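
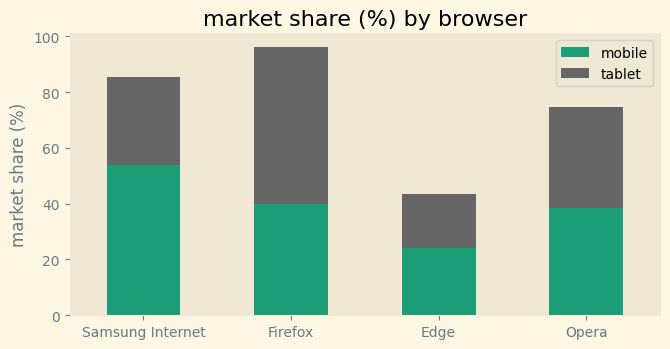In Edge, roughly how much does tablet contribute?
≈ 20

tablet top ≈ 40, bottom ≈ 20; segment ≈ 20.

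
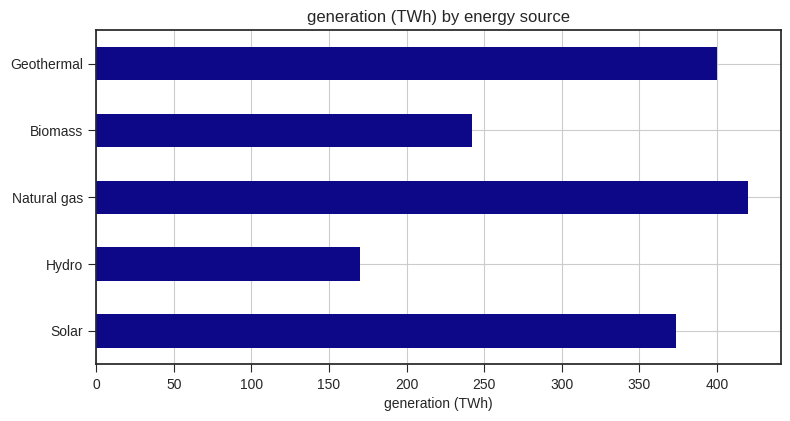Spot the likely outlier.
Hydro ≈ 150; the rest sit between ≈ 250 and ≈ 400.

Hydro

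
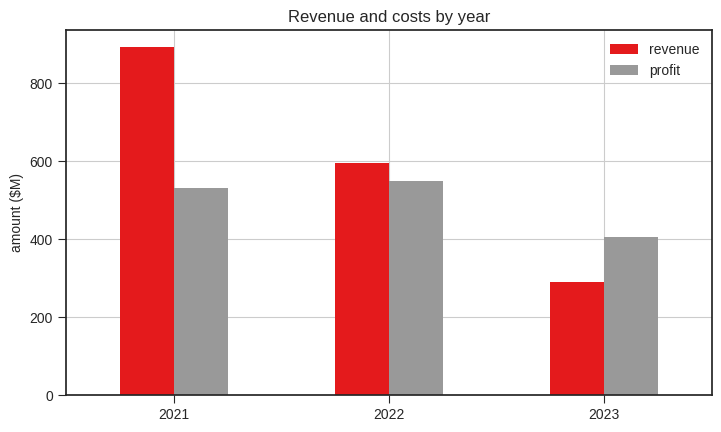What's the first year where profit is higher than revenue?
2023

2022: profit ≈ 500 vs revenue ≈ 600 (not yet); 2023: profit ≈ 400 vs revenue ≈ 300 (first crossover).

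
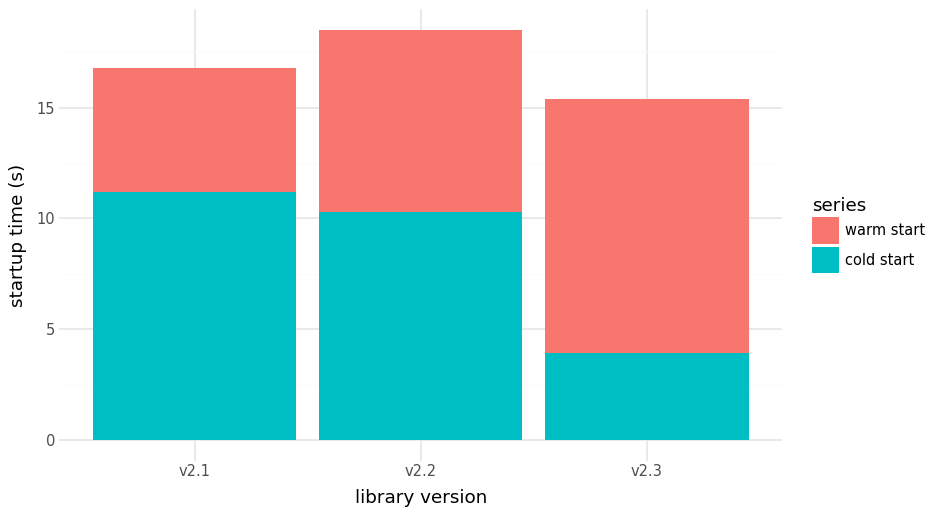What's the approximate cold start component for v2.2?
≈ 10

cold start top ≈ 10, bottom ≈ 0; segment ≈ 10.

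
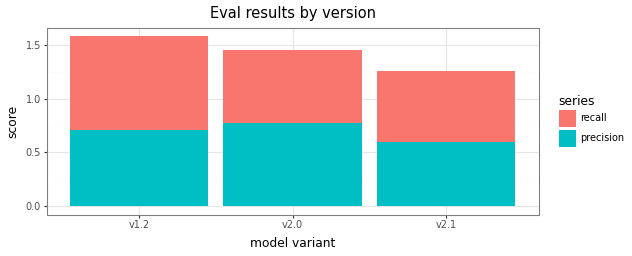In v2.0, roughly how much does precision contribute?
precision top ≈ 0.8, bottom ≈ 0.0; segment ≈ 0.8.

≈ 0.8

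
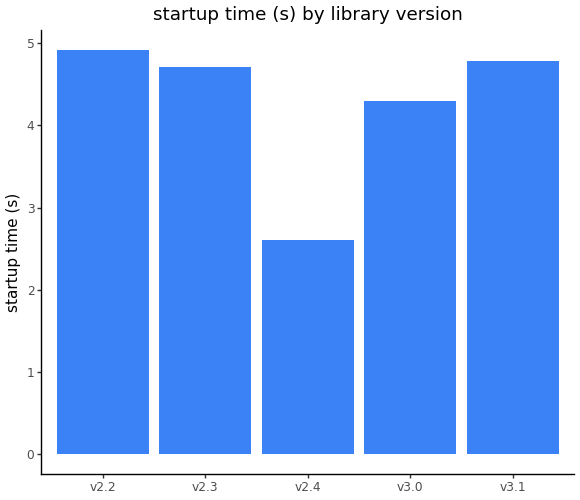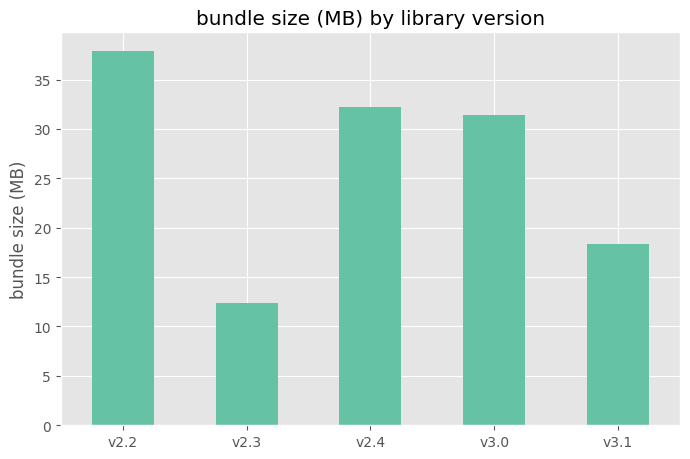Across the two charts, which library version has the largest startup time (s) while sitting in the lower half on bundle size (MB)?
Chart 2 median bundle size (MB) ≈ 30; below-median library versions: v2.3, v3.1. Among those, v3.1 has the highest startup time (s) (≈ 5).

v3.1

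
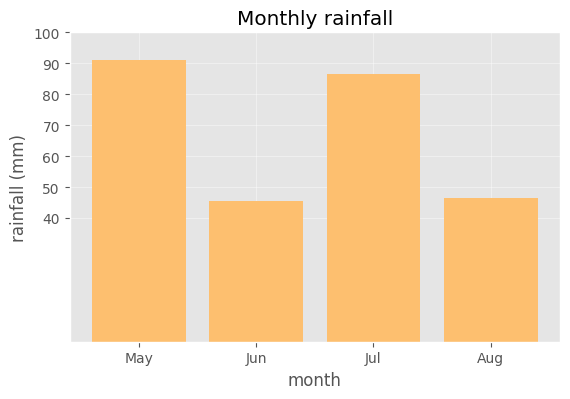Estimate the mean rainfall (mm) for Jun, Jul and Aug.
≈ 63

(50 + 90 + 50) / 3 ≈ 63.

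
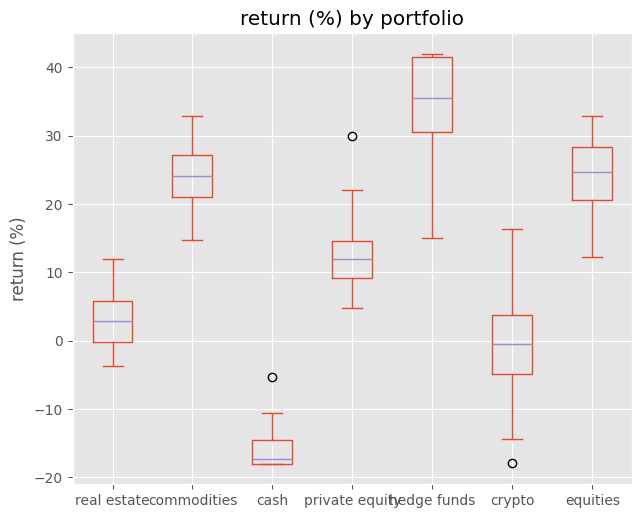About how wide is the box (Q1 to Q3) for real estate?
≈ 5

Q3 ≈ 5, Q1 ≈ 0; IQR ≈ 5.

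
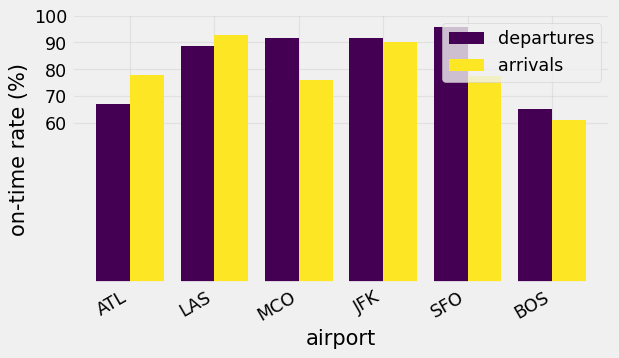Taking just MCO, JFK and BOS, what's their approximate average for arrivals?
≈ 77

(80 + 90 + 60) / 3 ≈ 77.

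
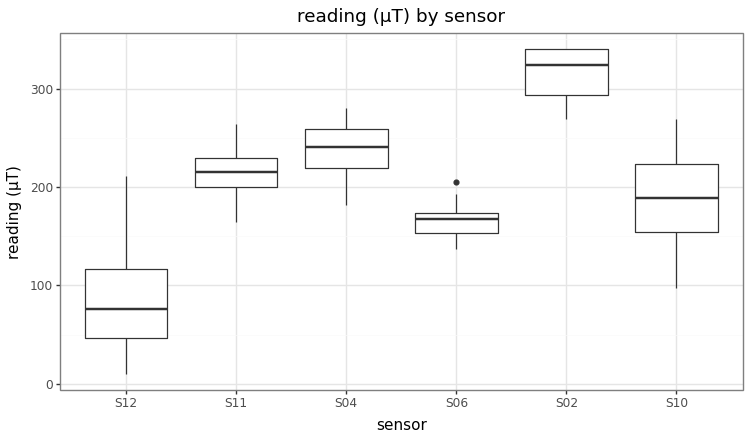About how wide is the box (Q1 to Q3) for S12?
≈ 75

Q3 ≈ 125, Q1 ≈ 50; IQR ≈ 75.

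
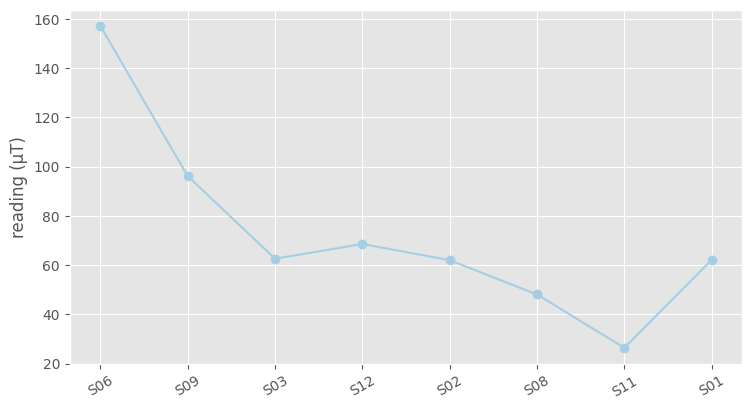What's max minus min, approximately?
≈ 140

Max S06 ≈ 160, min S11 ≈ 20; range ≈ 140.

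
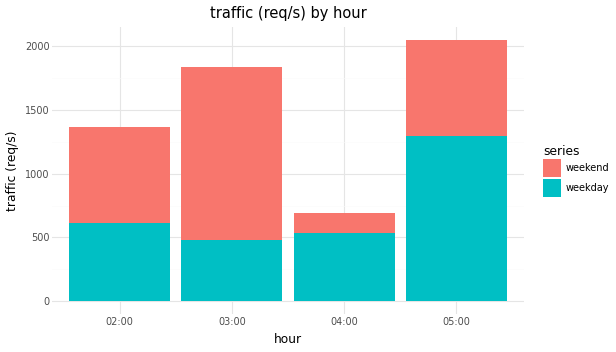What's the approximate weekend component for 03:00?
weekend top ≈ 1800, bottom ≈ 400; segment ≈ 1400.

≈ 1400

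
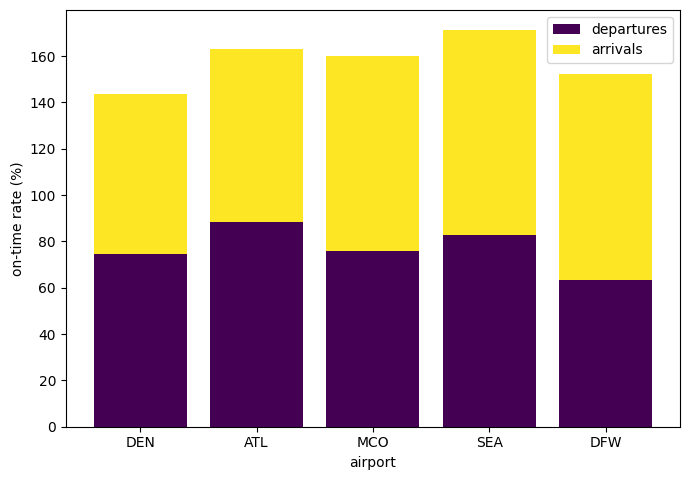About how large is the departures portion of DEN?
departures top ≈ 80, bottom ≈ 0; segment ≈ 80.

≈ 80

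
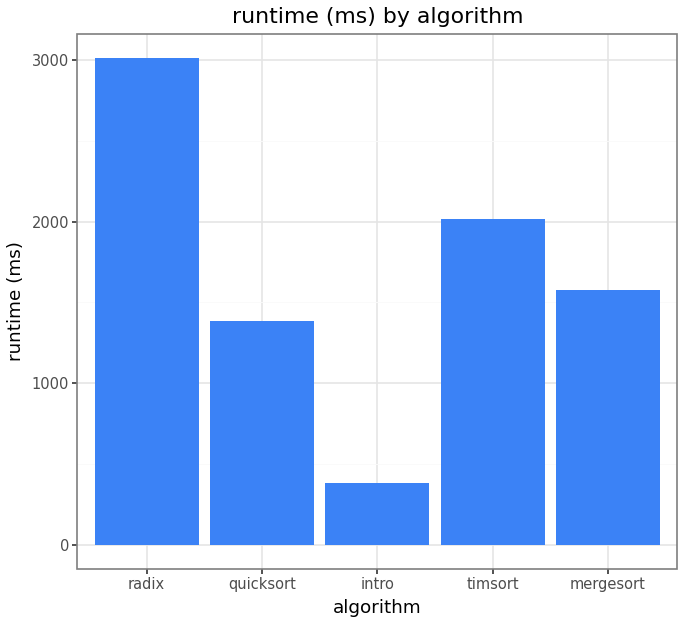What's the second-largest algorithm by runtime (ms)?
Top 3: radix ≈ 3000, timsort ≈ 2000, mergesort ≈ 1500.

timsort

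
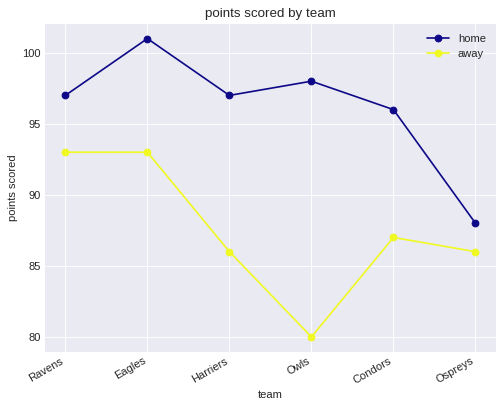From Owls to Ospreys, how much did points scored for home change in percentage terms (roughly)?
Owls ≈ 98, Ospreys ≈ 88; (88 − 98) / 98 ≈ -10.2%.

≈ -10.2%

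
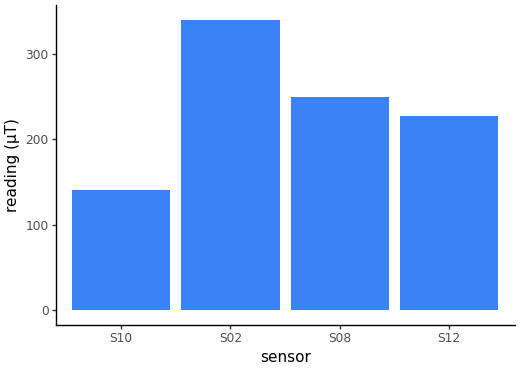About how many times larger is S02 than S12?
S02 ≈ 350, S12 ≈ 250; 350/250 ≈ 1.4.

≈ 1.4×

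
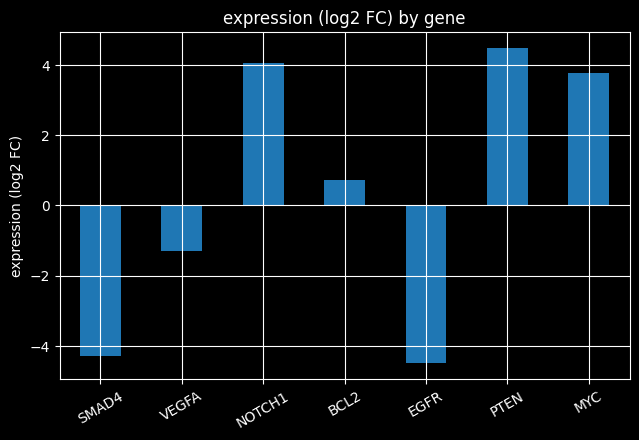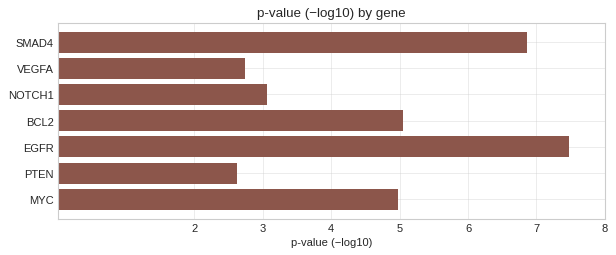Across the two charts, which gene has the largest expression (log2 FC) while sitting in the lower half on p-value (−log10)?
PTEN

Chart 2 median p-value (−log10) ≈ 5; below-median genes: VEGFA, NOTCH1, PTEN. Among those, PTEN has the highest expression (log2 FC) (≈ 4.5).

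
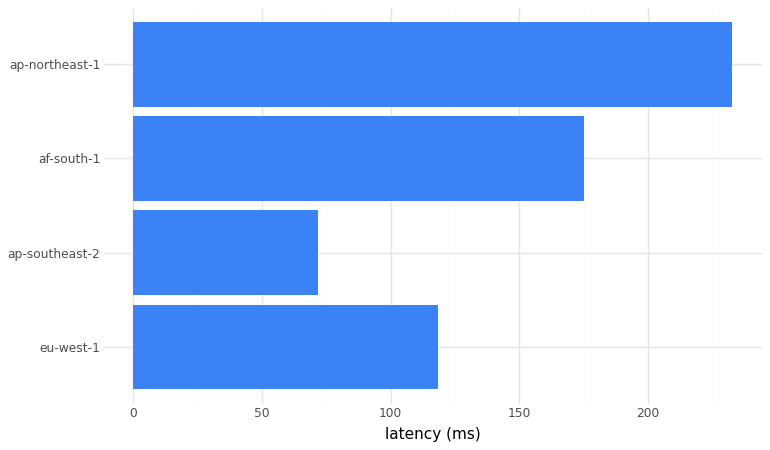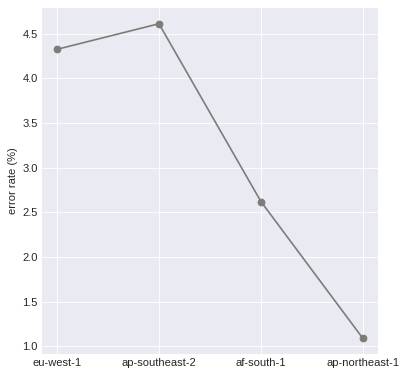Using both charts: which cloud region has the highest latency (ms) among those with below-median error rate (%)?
Chart 2 median error rate (%) ≈ 3.5; below-median cloud regions: af-south-1, ap-northeast-1. Among those, ap-northeast-1 has the highest latency (ms) (≈ 225).

ap-northeast-1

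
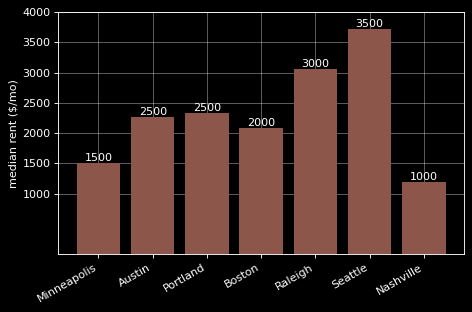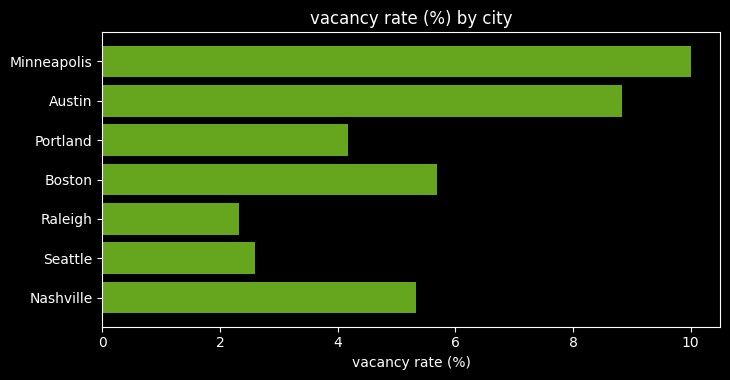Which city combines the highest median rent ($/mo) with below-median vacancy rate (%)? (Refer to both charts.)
Seattle

Chart 2 median vacancy rate (%) ≈ 5; below-median cities: Portland, Raleigh, Seattle. Among those, Seattle has the highest median rent ($/mo) (≈ 3500).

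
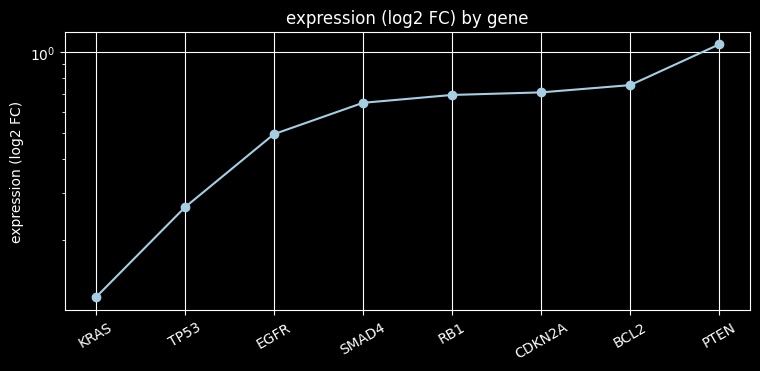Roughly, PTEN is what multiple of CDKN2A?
PTEN ≈ 1.1, CDKN2A ≈ 0.7; 1.1/0.7 ≈ 1.57.

≈ 1.57×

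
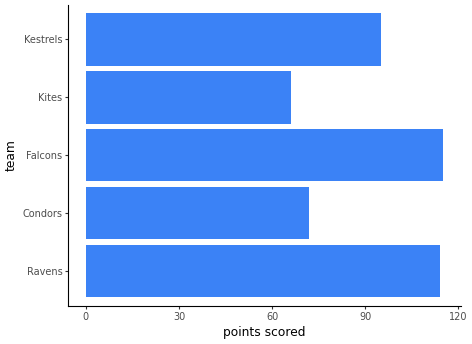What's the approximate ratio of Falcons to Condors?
≈ 1.71×

Falcons ≈ 120, Condors ≈ 70; 120/70 ≈ 1.71.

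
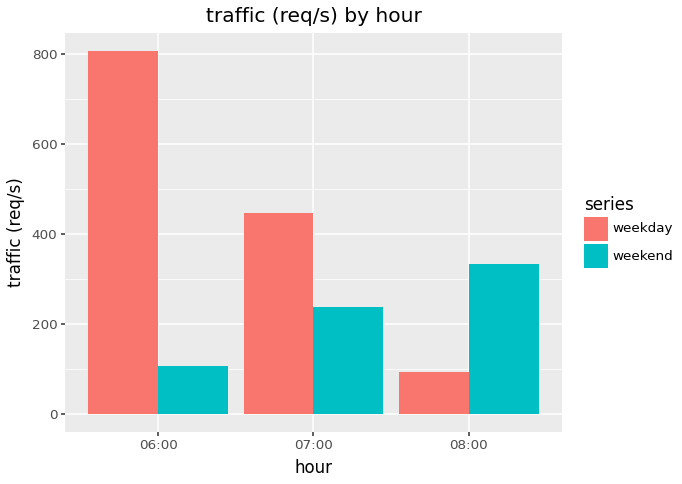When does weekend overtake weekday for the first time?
07:00: weekend ≈ 200 vs weekday ≈ 400 (not yet); 08:00: weekend ≈ 300 vs weekday ≈ 100 (first crossover).

08:00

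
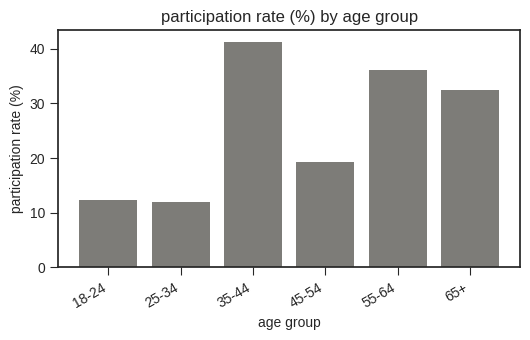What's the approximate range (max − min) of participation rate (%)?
Max 35-44 ≈ 40, min 25-34 ≈ 10; range ≈ 30.

≈ 30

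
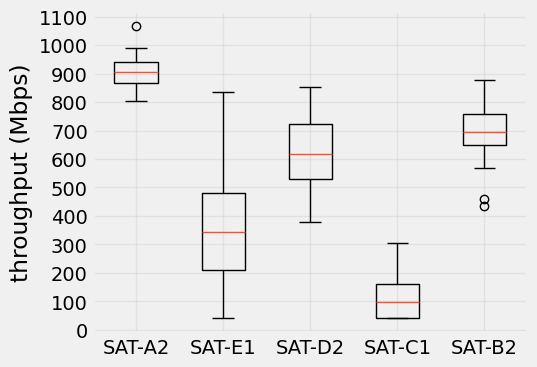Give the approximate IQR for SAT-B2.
≈ 100

Q3 ≈ 800, Q1 ≈ 700; IQR ≈ 100.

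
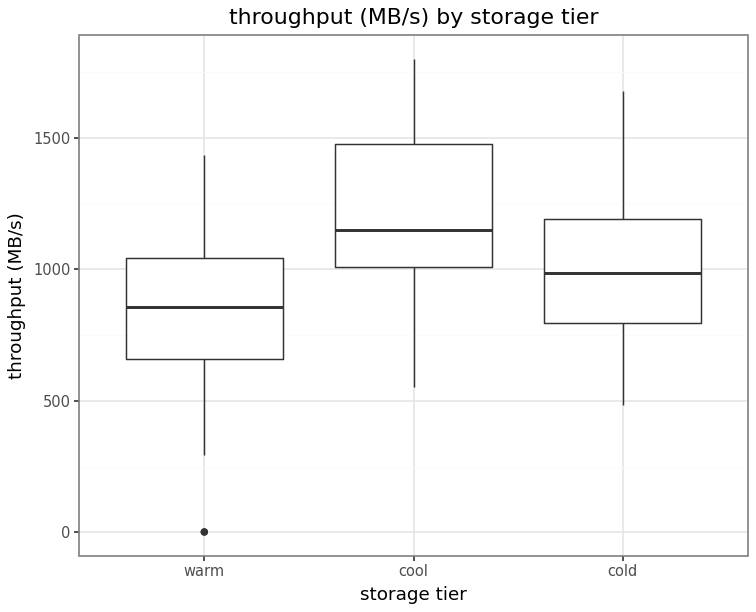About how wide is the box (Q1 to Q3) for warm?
Q3 ≈ 1050, Q1 ≈ 650; IQR ≈ 400.

≈ 400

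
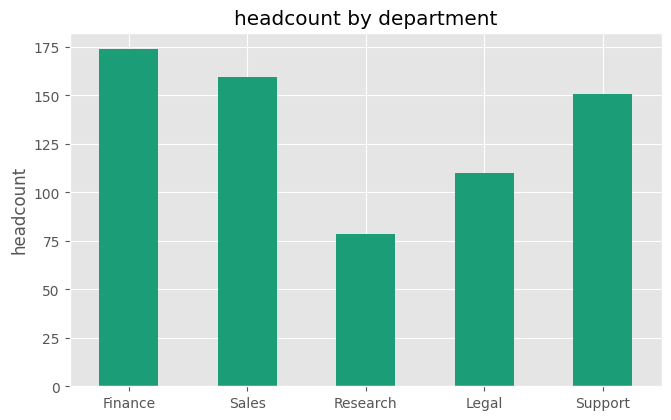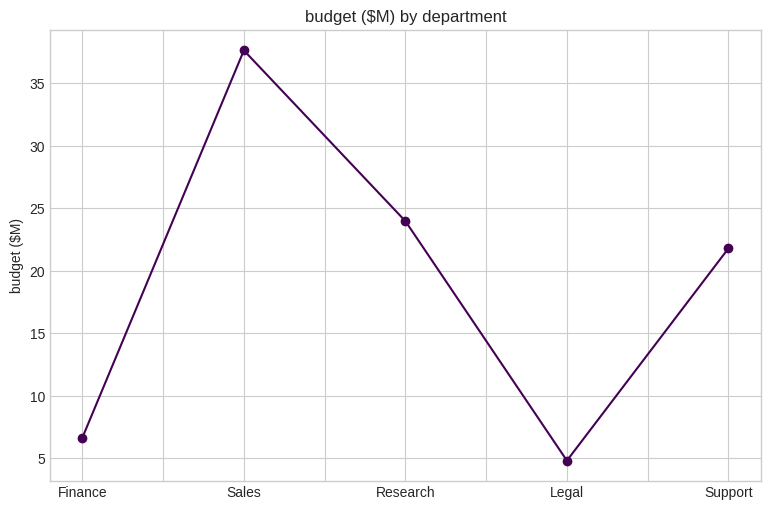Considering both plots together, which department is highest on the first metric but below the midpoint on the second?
Chart 2 median budget ($M) ≈ 20; below-median departments: Finance, Legal. Among those, Finance has the highest headcount (≈ 180).

Finance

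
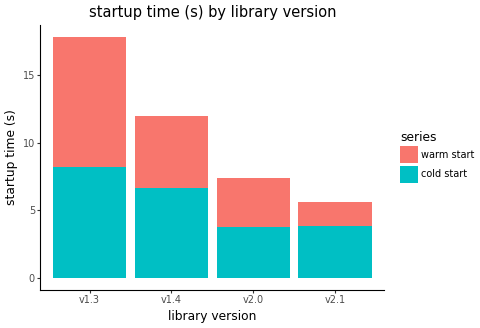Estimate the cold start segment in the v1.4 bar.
cold start top ≈ 6, bottom ≈ 0; segment ≈ 6.

≈ 6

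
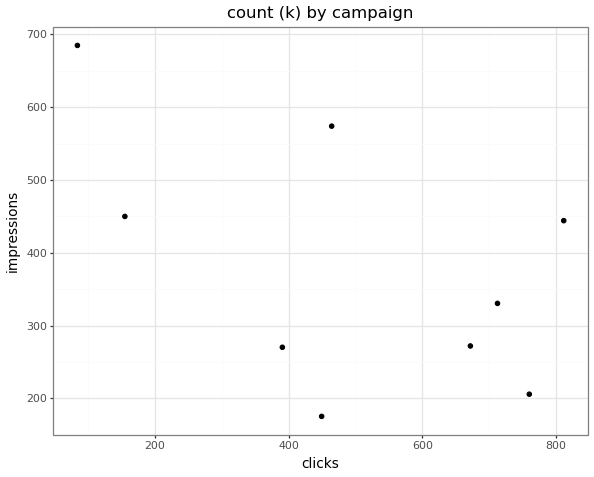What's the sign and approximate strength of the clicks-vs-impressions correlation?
Points are negatively correlated; moderate (|r| ≈ 0.5).

negative, moderate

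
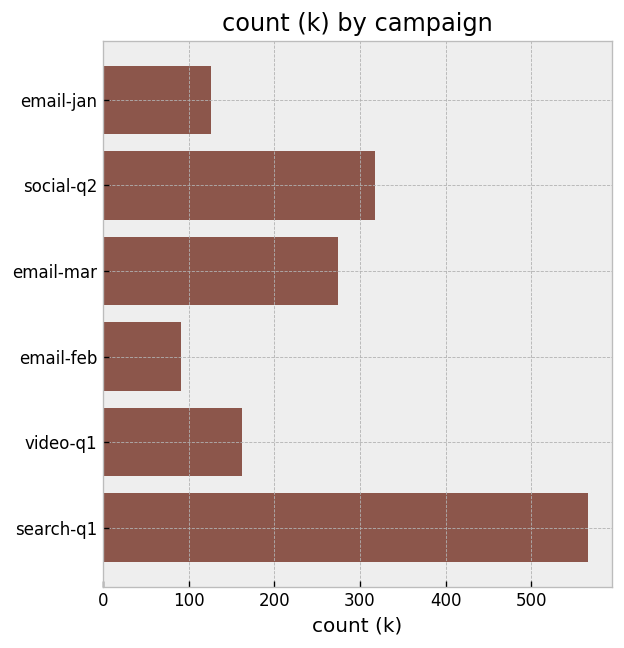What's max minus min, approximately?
≈ 450

Max search-q1 ≈ 550, min email-feb ≈ 100; range ≈ 450.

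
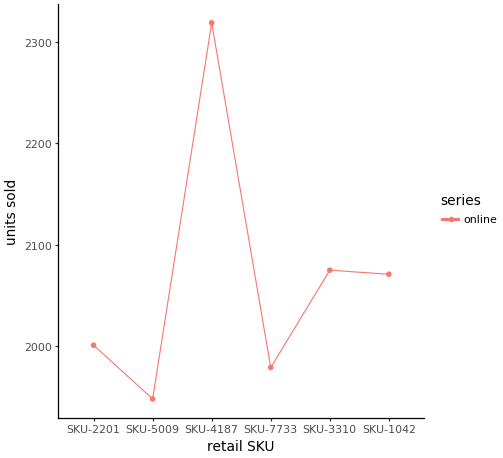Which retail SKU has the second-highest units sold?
SKU-3310

Top 3: SKU-4187 ≈ 2300, SKU-3310 ≈ 2100, SKU-1042 ≈ 2050.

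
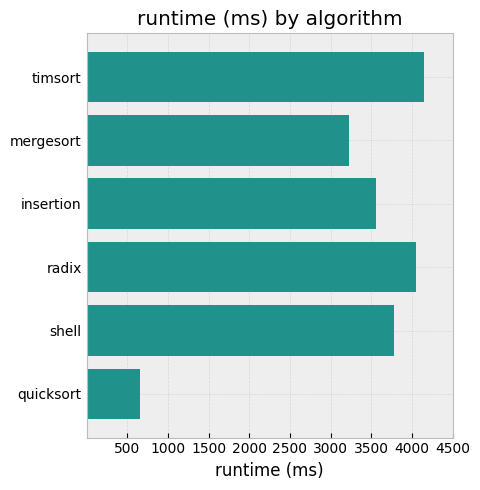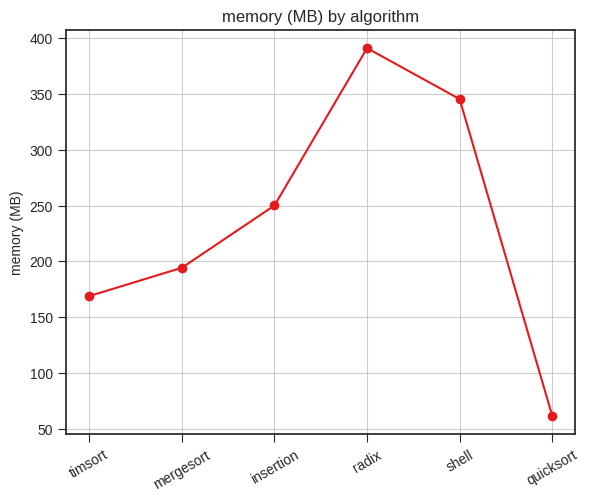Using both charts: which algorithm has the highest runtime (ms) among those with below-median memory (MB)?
timsort

Chart 2 median memory (MB) ≈ 200; below-median algorithms: timsort, mergesort, quicksort. Among those, timsort has the highest runtime (ms) (≈ 4000).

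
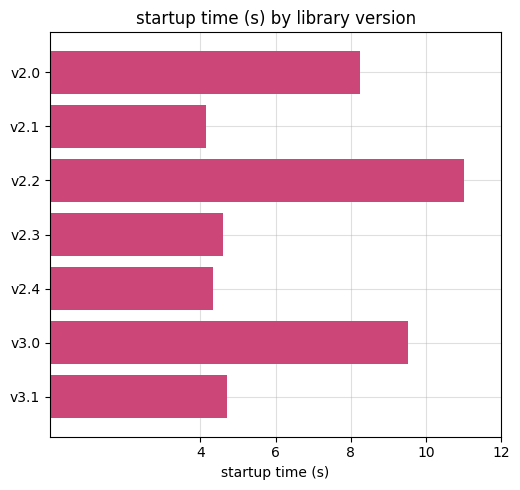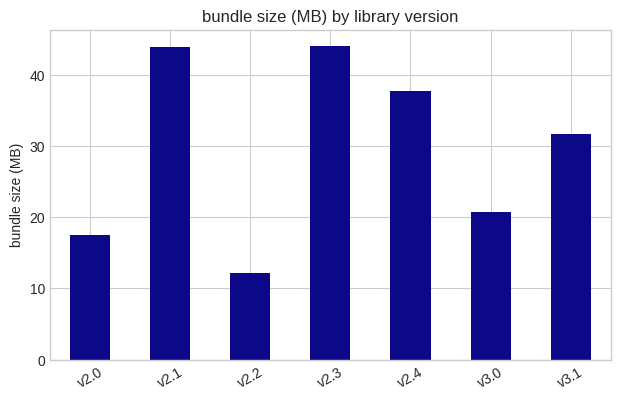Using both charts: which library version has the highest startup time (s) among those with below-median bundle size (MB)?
v2.2

Chart 2 median bundle size (MB) ≈ 30; below-median library versions: v2.0, v2.2, v3.0. Among those, v2.2 has the highest startup time (s) (≈ 12).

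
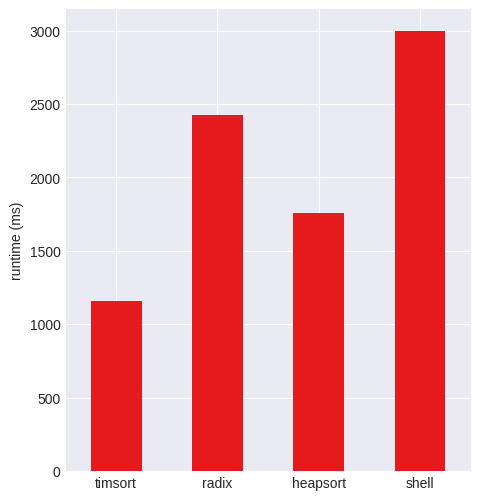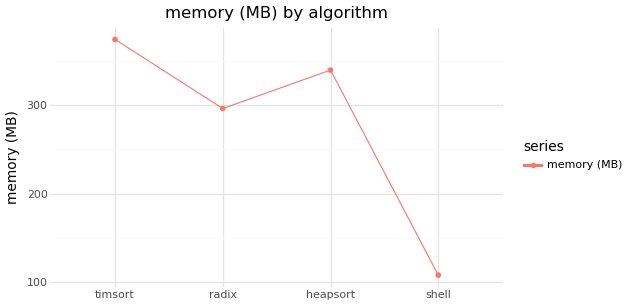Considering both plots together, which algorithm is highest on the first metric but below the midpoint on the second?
shell

Chart 2 median memory (MB) ≈ 300; below-median algorithms: radix, shell. Among those, shell has the highest runtime (ms) (≈ 3000).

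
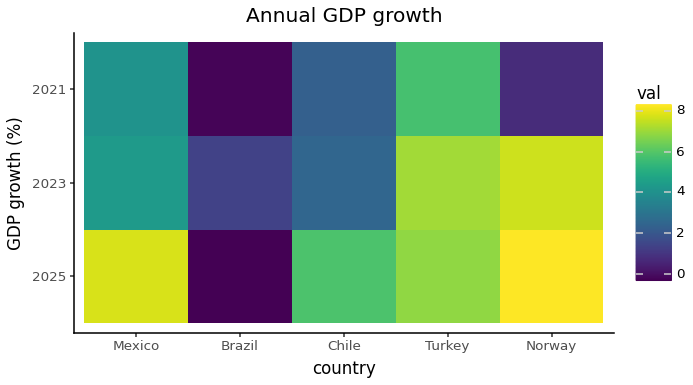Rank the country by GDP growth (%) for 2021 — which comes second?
Top 3 for 2021: Turkey ≈ 6, Mexico ≈ 4, Chile ≈ 2.

Mexico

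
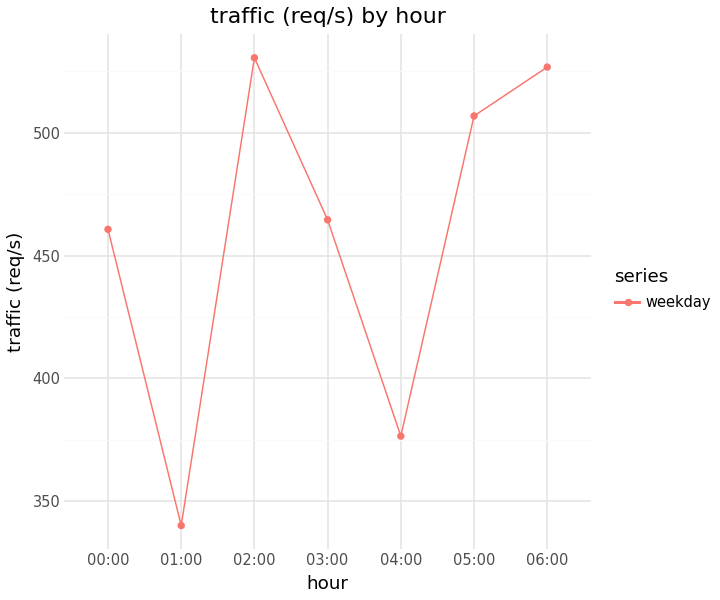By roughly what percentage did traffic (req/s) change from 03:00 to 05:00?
03:00 ≈ 460, 05:00 ≈ 500; (500 − 460) / 460 ≈ +8.7%.

≈ +8.7%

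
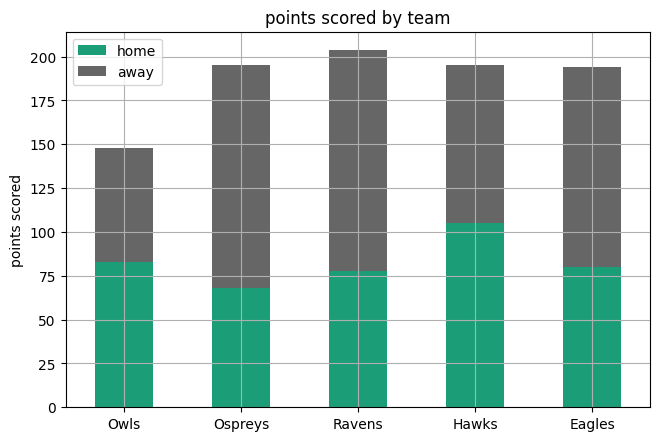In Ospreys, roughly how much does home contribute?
≈ 60

home top ≈ 60, bottom ≈ 0; segment ≈ 60.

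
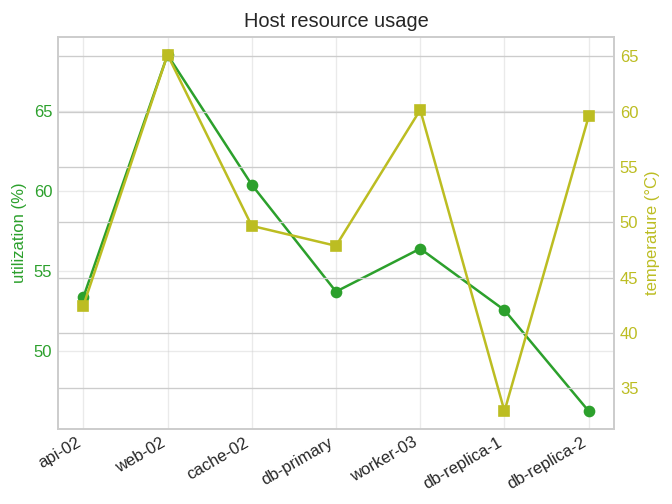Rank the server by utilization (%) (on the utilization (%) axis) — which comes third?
Top 4 (on the utilization (%) axis): web-02 ≈ 68, cache-02 ≈ 60, worker-03 ≈ 56, db-primary ≈ 54.

worker-03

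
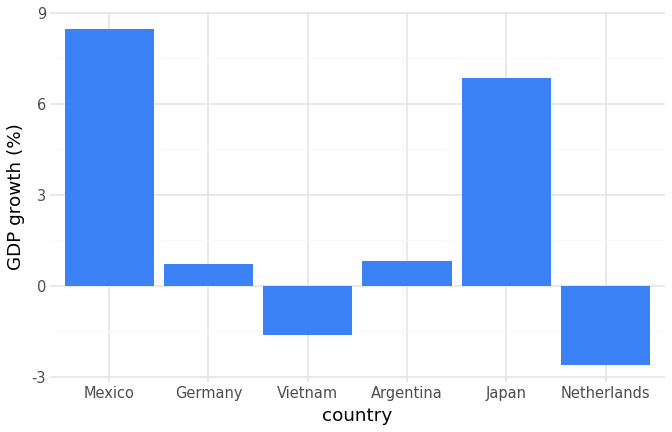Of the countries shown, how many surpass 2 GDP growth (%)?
2

Above 2: Mexico, Japan.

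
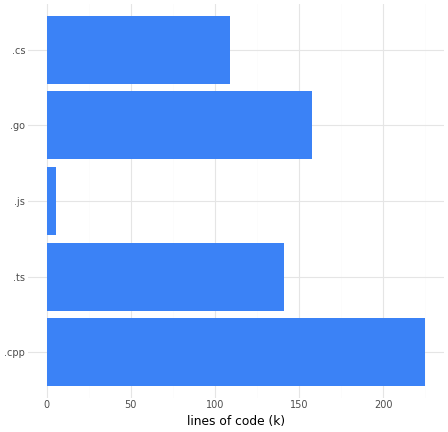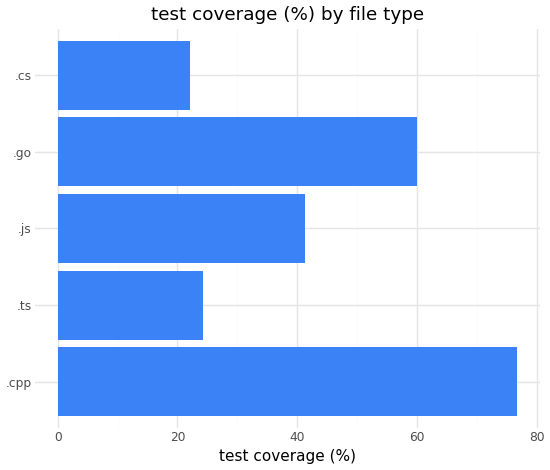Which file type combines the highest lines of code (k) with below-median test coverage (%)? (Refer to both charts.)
.ts

Chart 2 median test coverage (%) ≈ 40; below-median file types: .ts, .cs. Among those, .ts has the highest lines of code (k) (≈ 150).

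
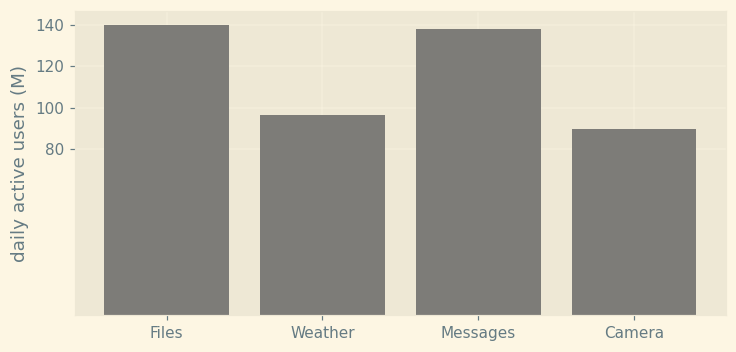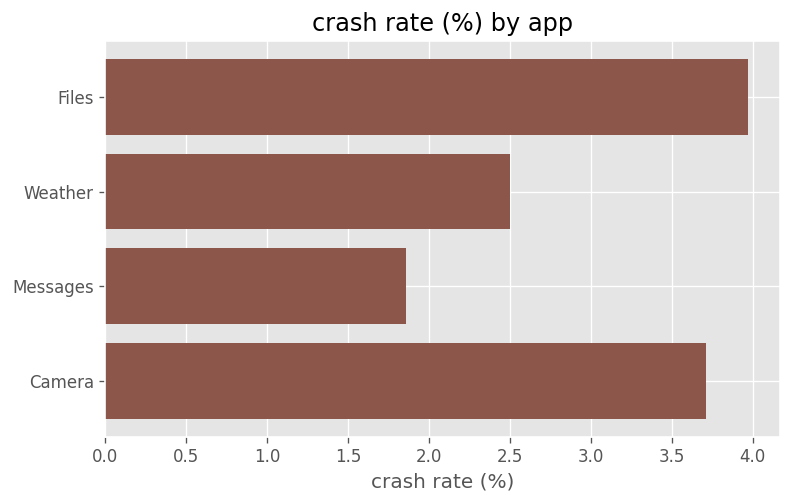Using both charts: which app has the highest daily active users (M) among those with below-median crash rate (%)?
Chart 2 median crash rate (%) ≈ 3; below-median apps: Weather, Messages. Among those, Messages has the highest daily active users (M) (≈ 140).

Messages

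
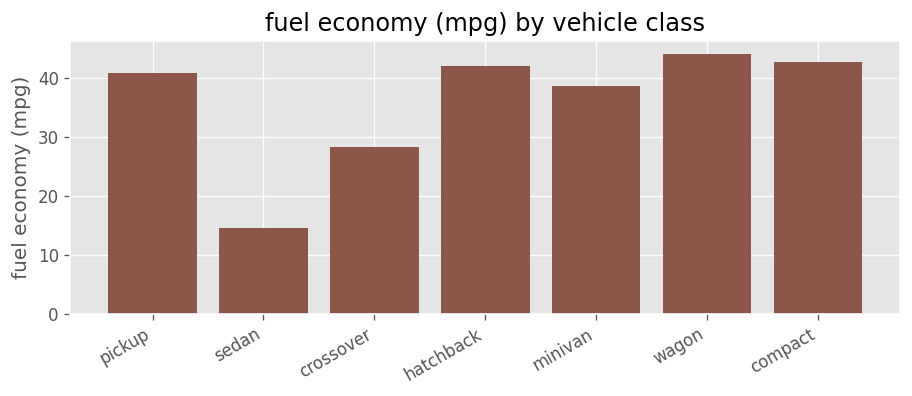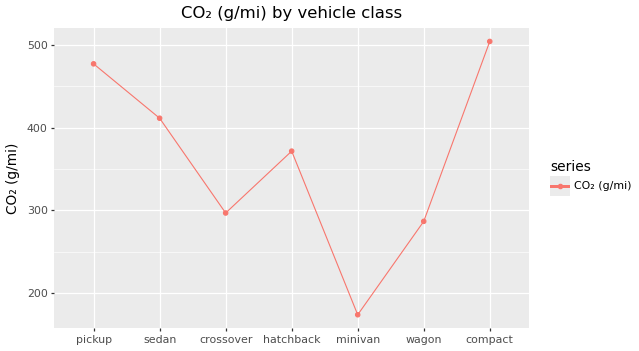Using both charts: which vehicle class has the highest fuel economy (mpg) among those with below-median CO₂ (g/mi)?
wagon

Chart 2 median CO₂ (g/mi) ≈ 350; below-median vehicle classes: crossover, minivan, wagon. Among those, wagon has the highest fuel economy (mpg) (≈ 45).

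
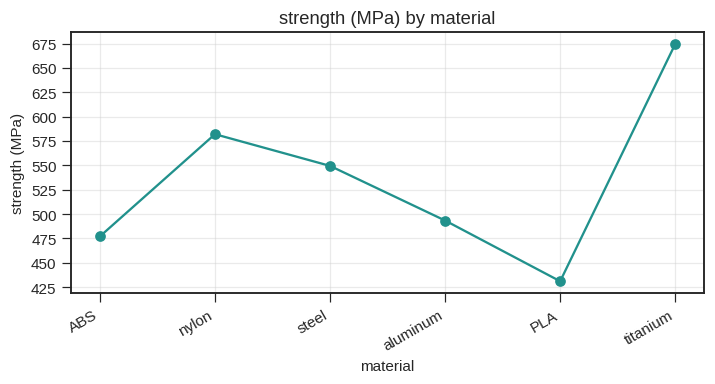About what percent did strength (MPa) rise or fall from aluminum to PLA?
aluminum ≈ 500, PLA ≈ 425; (425 − 500) / 500 ≈ -15%.

≈ -15%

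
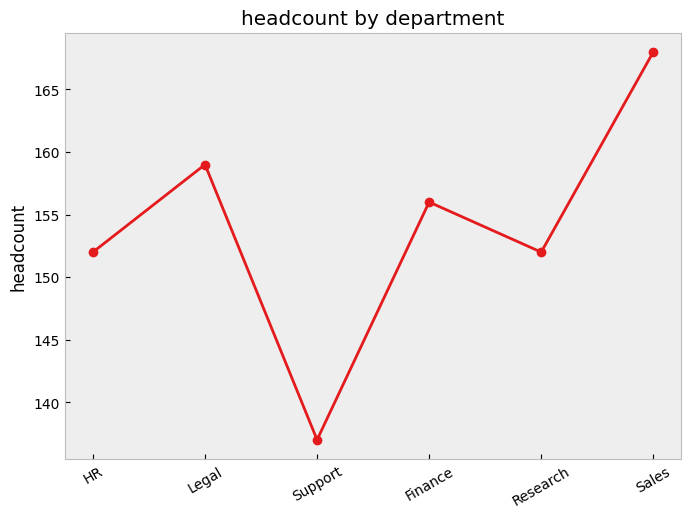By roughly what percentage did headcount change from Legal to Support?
≈ -15.6%

Legal ≈ 160, Support ≈ 135; (135 − 160) / 160 ≈ -15.6%.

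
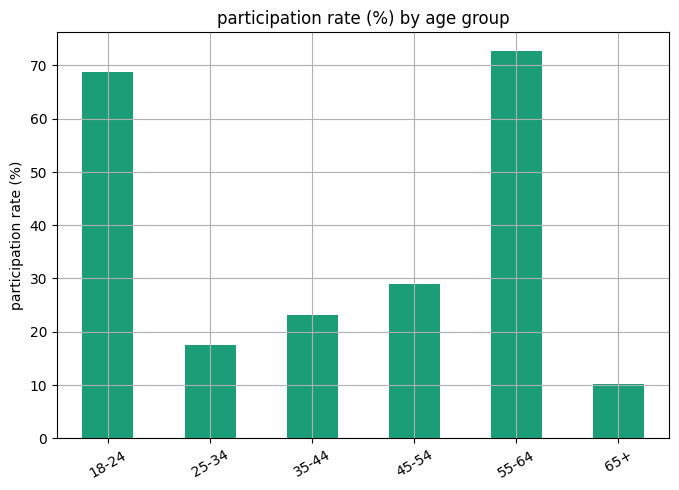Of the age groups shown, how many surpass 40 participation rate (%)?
Above 40: 18-24, 55-64.

2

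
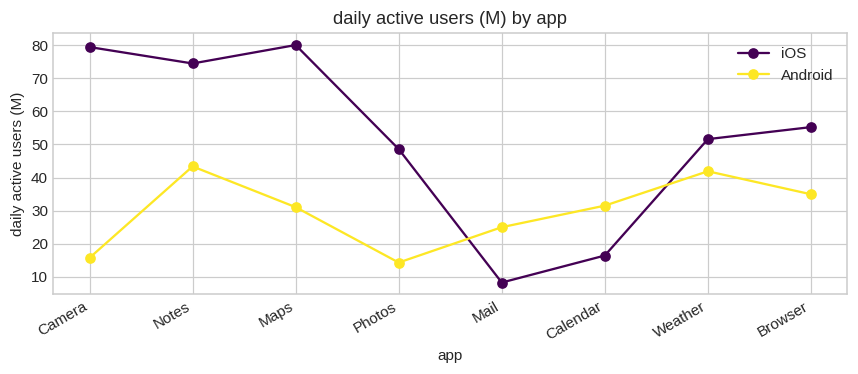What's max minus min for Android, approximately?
Max Notes ≈ 40, min Photos ≈ 10; range ≈ 30.

≈ 30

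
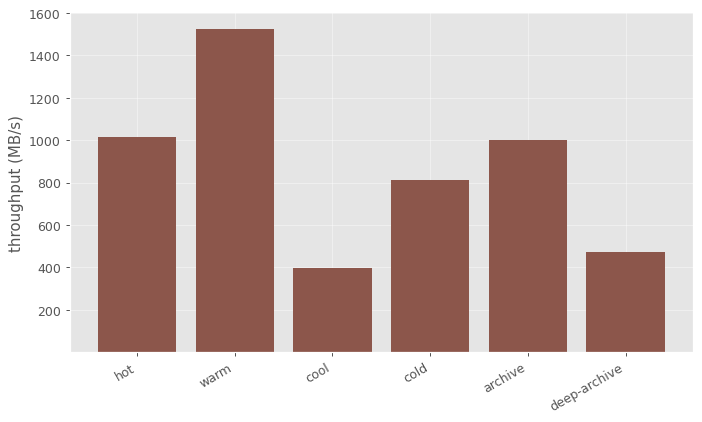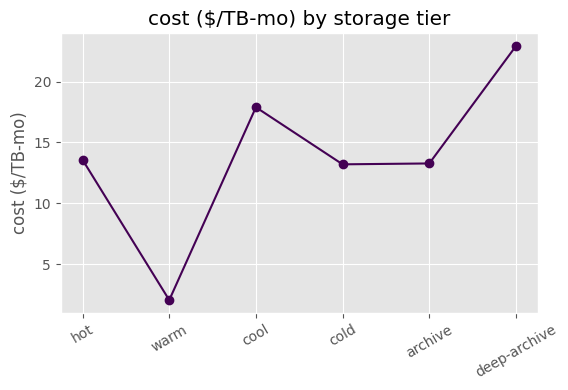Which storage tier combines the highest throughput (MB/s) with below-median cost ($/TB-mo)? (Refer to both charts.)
Chart 2 median cost ($/TB-mo) ≈ 15; below-median storage tiers: warm, cold, archive. Among those, warm has the highest throughput (MB/s) (≈ 1600).

warm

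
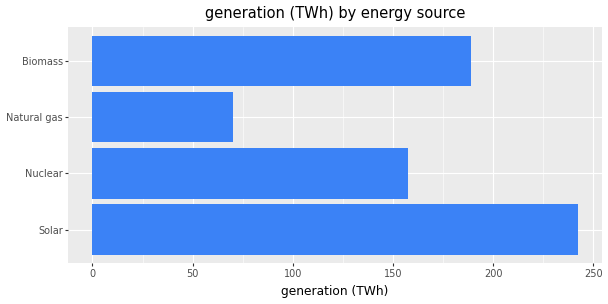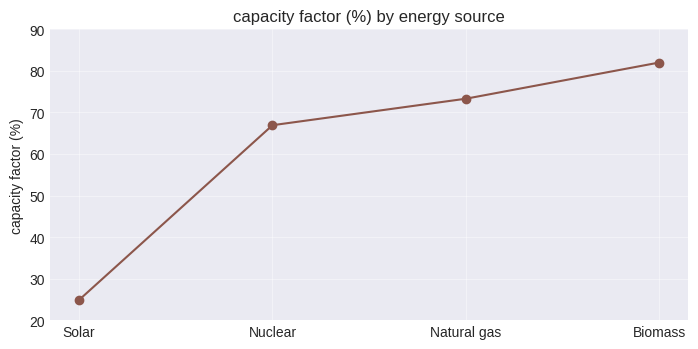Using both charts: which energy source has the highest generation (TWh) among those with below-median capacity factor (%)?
Chart 2 median capacity factor (%) ≈ 70; below-median energy sources: Solar, Nuclear. Among those, Solar has the highest generation (TWh) (≈ 250).

Solar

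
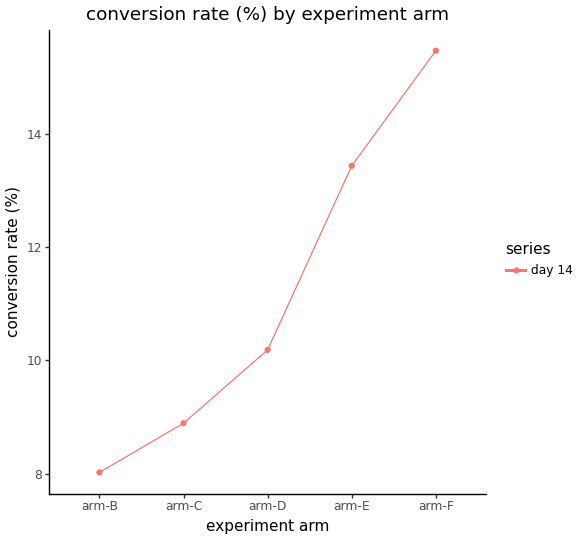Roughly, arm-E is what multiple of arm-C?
arm-E ≈ 13, arm-C ≈ 9; 13/9 ≈ 1.44.

≈ 1.44×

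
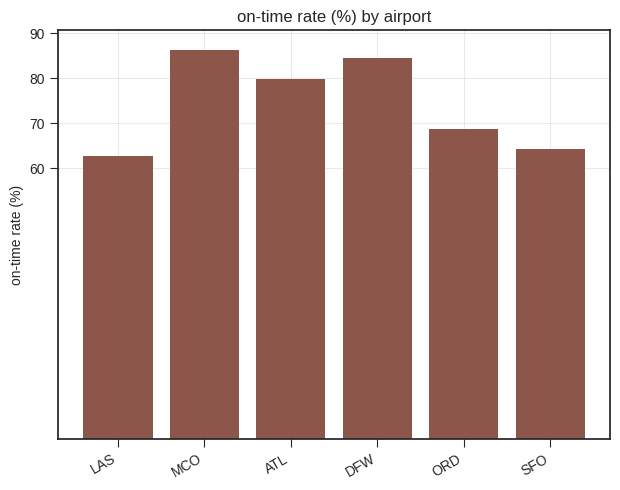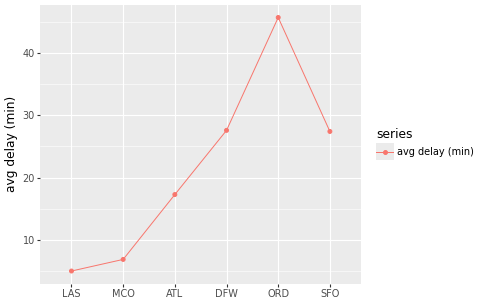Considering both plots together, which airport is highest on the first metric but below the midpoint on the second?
MCO

Chart 2 median avg delay (min) ≈ 20; below-median airports: LAS, MCO, ATL. Among those, MCO has the highest on-time rate (%) (≈ 90).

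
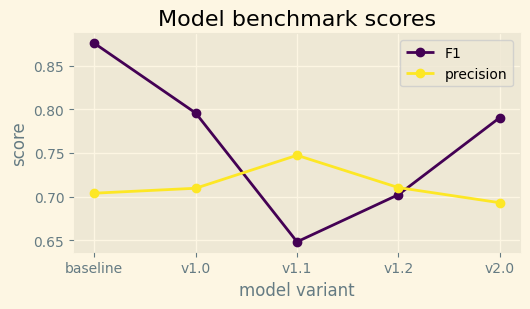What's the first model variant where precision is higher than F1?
v1.0: precision ≈ 0.70 vs F1 ≈ 0.80 (not yet); v1.1: precision ≈ 0.74 vs F1 ≈ 0.64 (first crossover).

v1.1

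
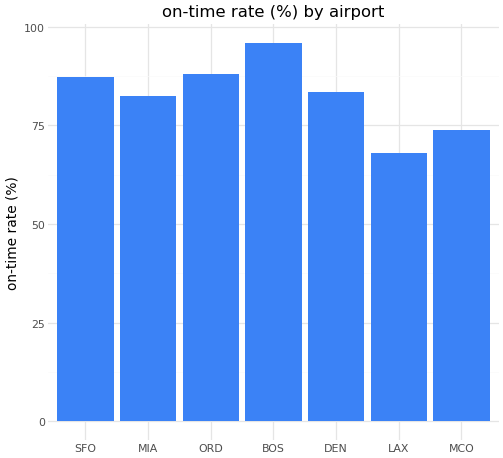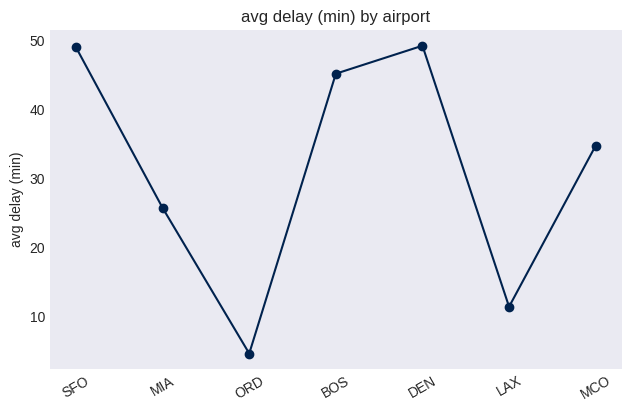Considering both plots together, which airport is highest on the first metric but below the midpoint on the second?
Chart 2 median avg delay (min) ≈ 35; below-median airports: MIA, ORD, LAX. Among those, ORD has the highest on-time rate (%) (≈ 90).

ORD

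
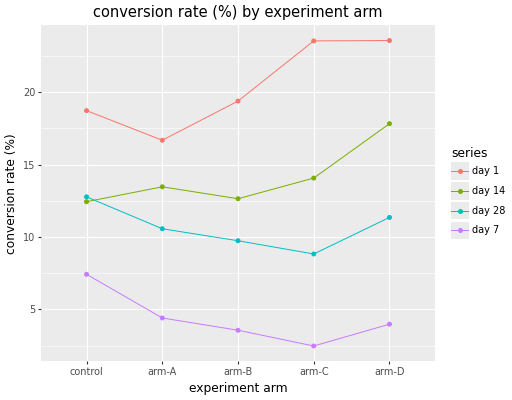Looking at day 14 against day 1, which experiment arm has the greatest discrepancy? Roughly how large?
arm-C: day 14 ≈ 14, day 1 ≈ 24 → gap ≈ 10. Next-largest (arm-B) is only ≈ 8.

arm-C, ≈ 10 %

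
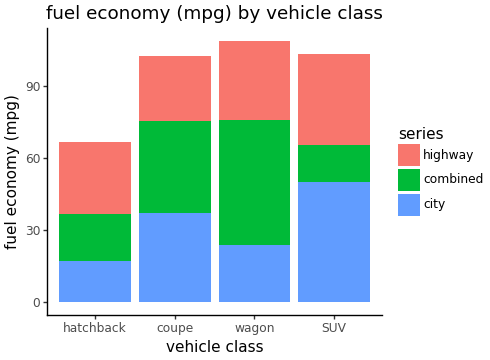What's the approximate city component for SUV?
city top ≈ 50, bottom ≈ 0; segment ≈ 50.

≈ 50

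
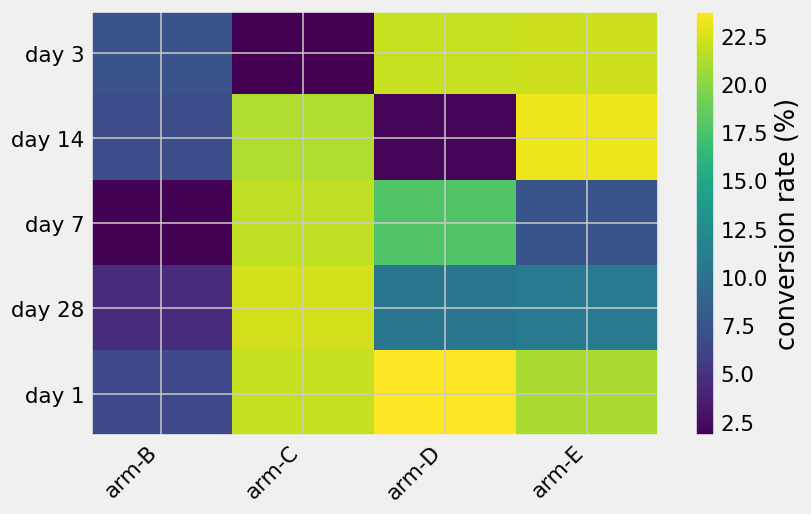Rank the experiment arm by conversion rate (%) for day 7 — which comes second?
Top 3 for day 7: arm-C ≈ 22, arm-D ≈ 18, arm-E ≈ 8.

arm-D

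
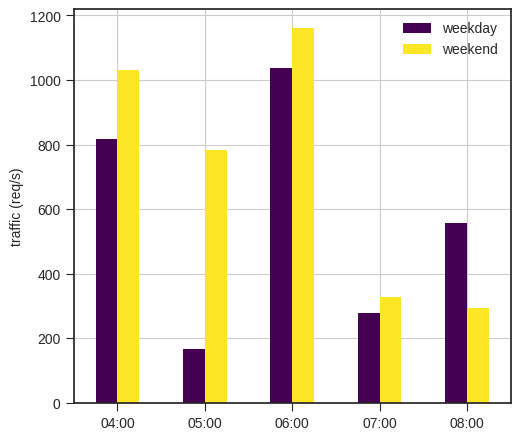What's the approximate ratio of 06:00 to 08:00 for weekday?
06:00 ≈ 1000, 08:00 ≈ 600; 1000/600 ≈ 1.67.

≈ 1.67×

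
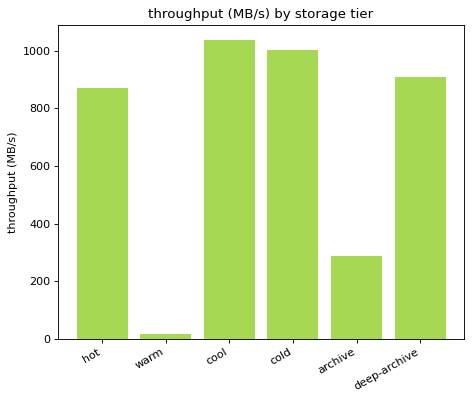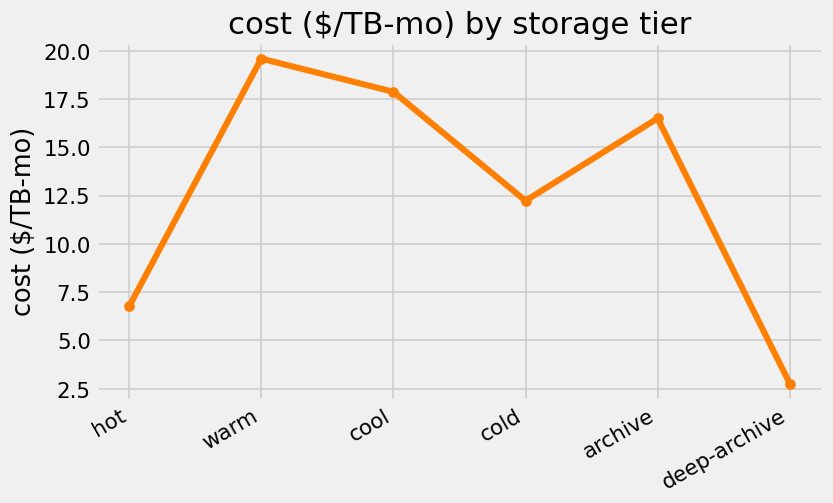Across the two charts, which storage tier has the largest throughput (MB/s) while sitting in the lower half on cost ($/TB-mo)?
Chart 2 median cost ($/TB-mo) ≈ 14; below-median storage tiers: hot, cold, deep-archive. Among those, cold has the highest throughput (MB/s) (≈ 1000).

cold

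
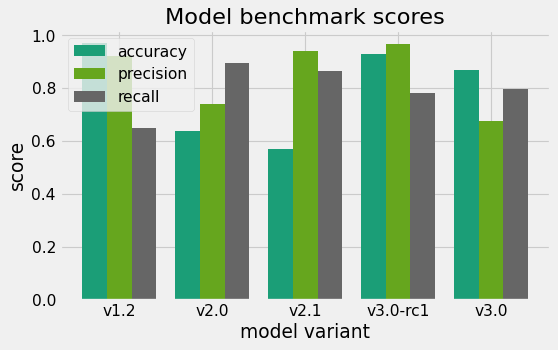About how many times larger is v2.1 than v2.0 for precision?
v2.1 ≈ 0.9, v2.0 ≈ 0.7; 0.9/0.7 ≈ 1.29.

≈ 1.29×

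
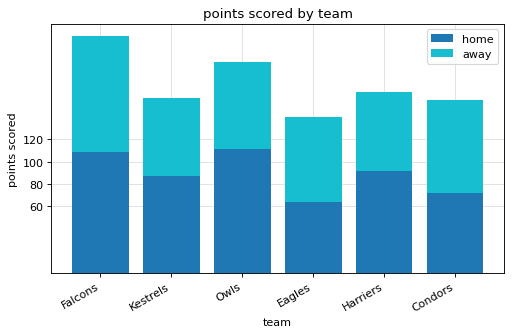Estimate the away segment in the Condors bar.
≈ 80

away top ≈ 160, bottom ≈ 80; segment ≈ 80.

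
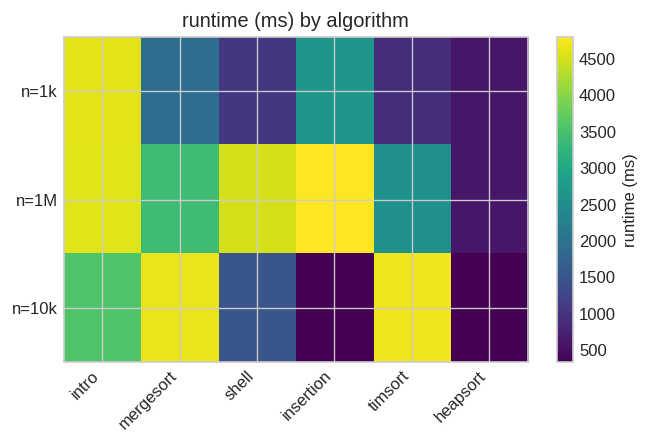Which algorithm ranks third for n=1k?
Top 4 for n=1k: intro ≈ 4500, insertion ≈ 2500, mergesort ≈ 2000, shell ≈ 1000.

mergesort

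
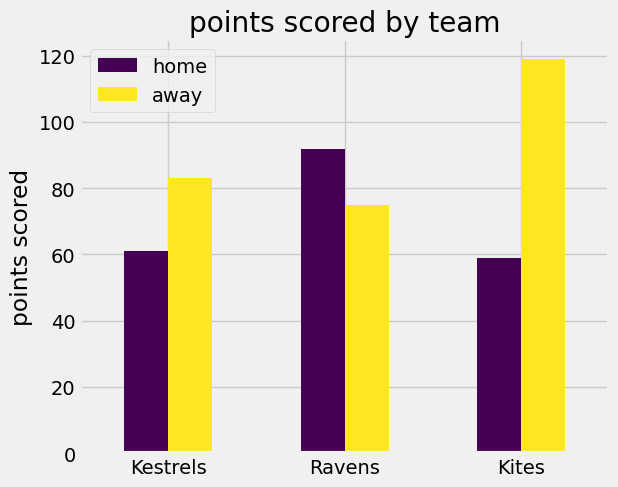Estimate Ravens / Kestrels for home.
≈ 1.5×

Ravens ≈ 90, Kestrels ≈ 60; 90/60 ≈ 1.5.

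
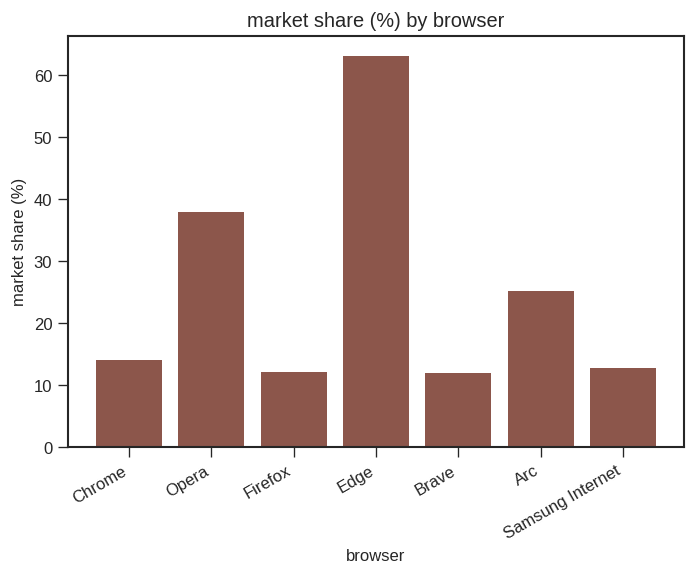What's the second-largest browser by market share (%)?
Opera

Top 3: Edge ≈ 60, Opera ≈ 40, Arc ≈ 30.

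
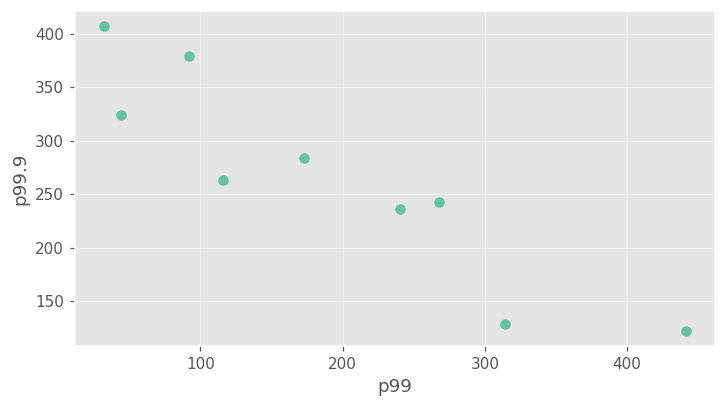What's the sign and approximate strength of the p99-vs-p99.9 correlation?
Points are negatively correlated; strong (|r| ≈ 0.9).

negative, strong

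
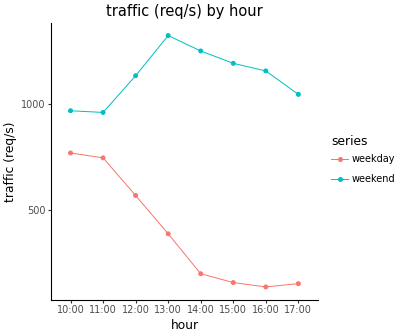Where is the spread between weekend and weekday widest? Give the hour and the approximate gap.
14:00: weekend ≈ 1300, weekday ≈ 200 → gap ≈ 1100. Next-largest (15:00) is only ≈ 1000.

14:00, ≈ 1100 req/s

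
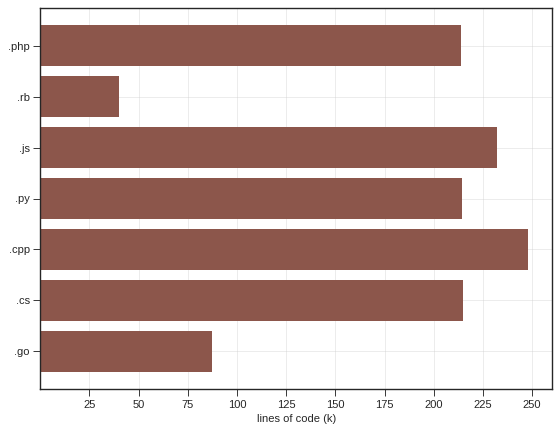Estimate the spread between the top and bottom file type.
≈ 200

Max .cpp ≈ 250, min .rb ≈ 50; range ≈ 200.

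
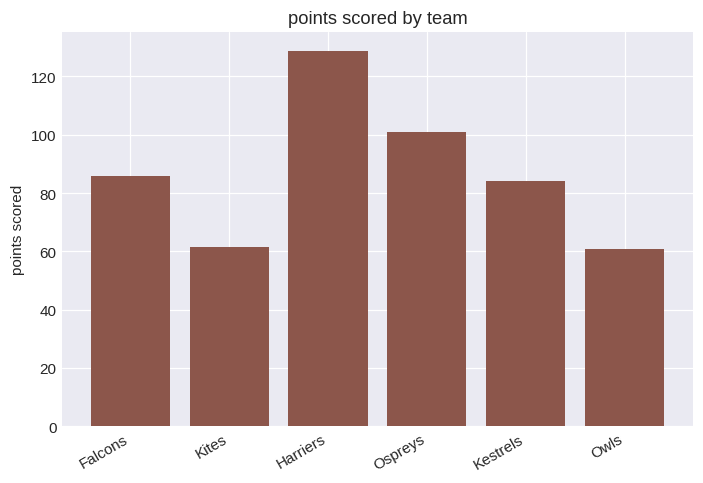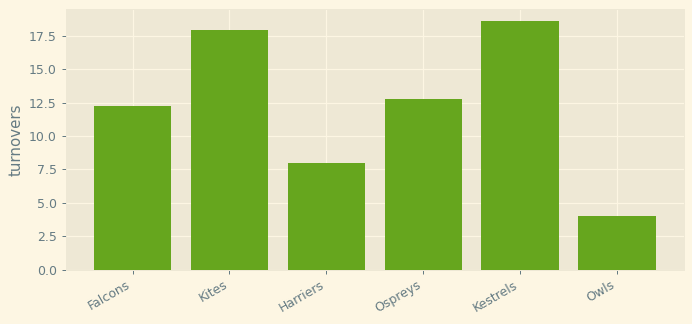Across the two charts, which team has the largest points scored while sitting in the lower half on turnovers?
Harriers

Chart 2 median turnovers ≈ 12; below-median teams: Falcons, Harriers, Owls. Among those, Harriers has the highest points scored (≈ 120).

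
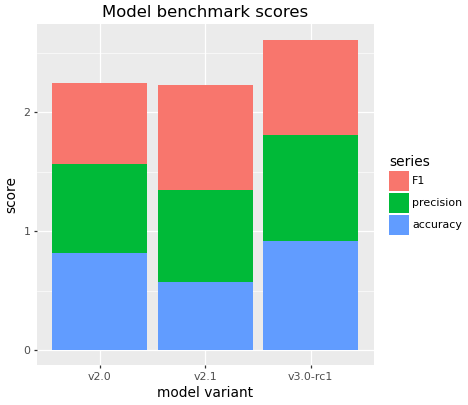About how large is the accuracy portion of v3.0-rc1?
≈ 1.0

accuracy top ≈ 1.0, bottom ≈ 0.0; segment ≈ 1.0.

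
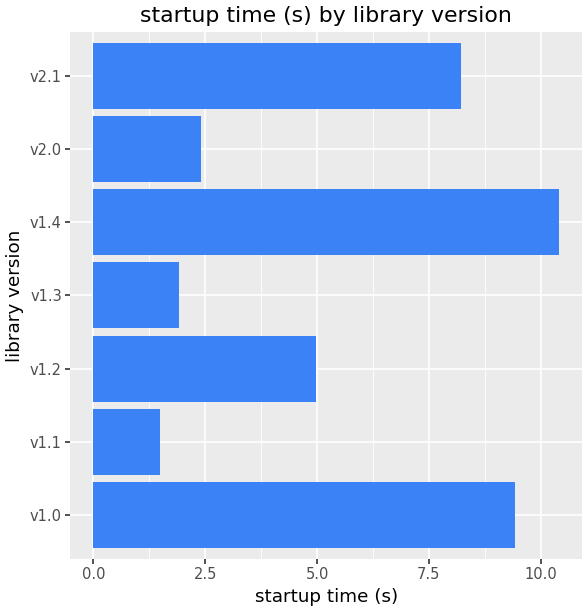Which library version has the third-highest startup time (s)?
Top 4: v1.4 ≈ 10, v1.0 ≈ 9, v2.1 ≈ 8, v1.2 ≈ 5.

v2.1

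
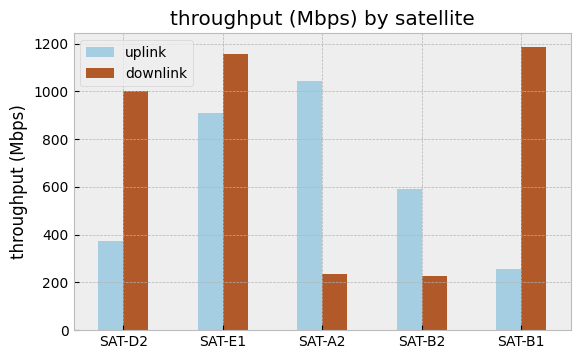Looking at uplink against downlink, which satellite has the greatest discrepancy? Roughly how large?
SAT-B1, ≈ 900 Mbps

SAT-B1: uplink ≈ 300, downlink ≈ 1200 → gap ≈ 900. Next-largest (SAT-A2) is only ≈ 800.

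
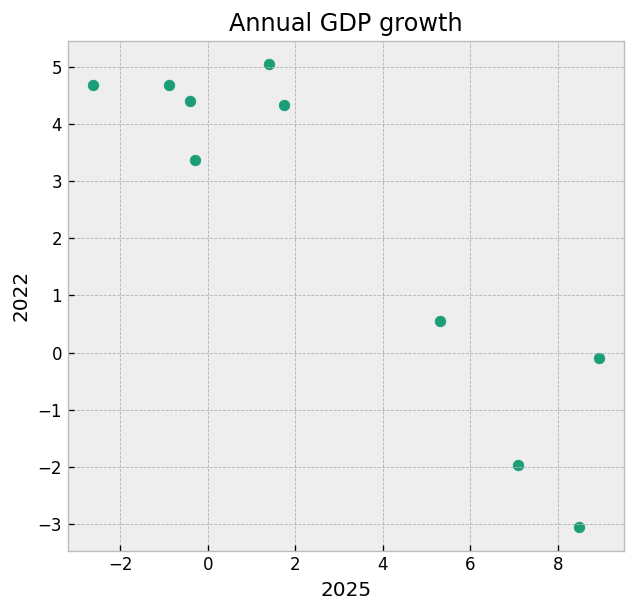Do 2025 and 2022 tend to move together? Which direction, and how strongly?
Points are negatively correlated; strong (|r| ≈ 0.9).

negative, strong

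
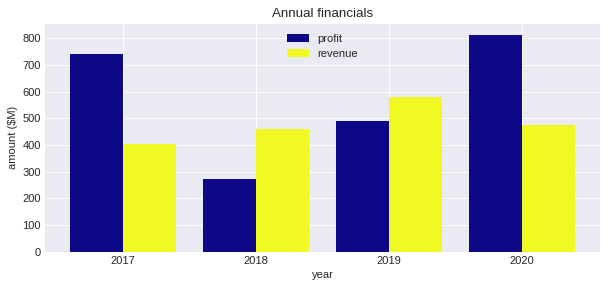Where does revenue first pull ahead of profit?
2018

2017: revenue ≈ 400 vs profit ≈ 700 (not yet); 2018: revenue ≈ 500 vs profit ≈ 300 (first crossover).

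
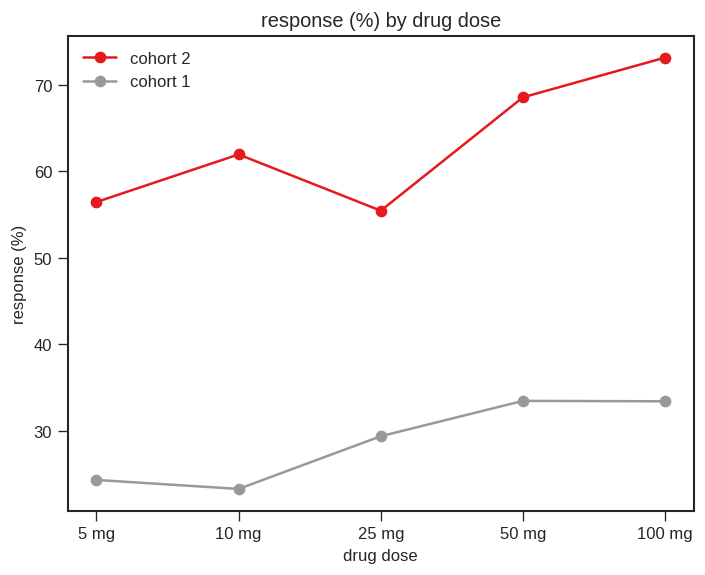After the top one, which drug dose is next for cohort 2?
Top 3 for cohort 2: 100 mg ≈ 75, 50 mg ≈ 70, 10 mg ≈ 60.

50 mg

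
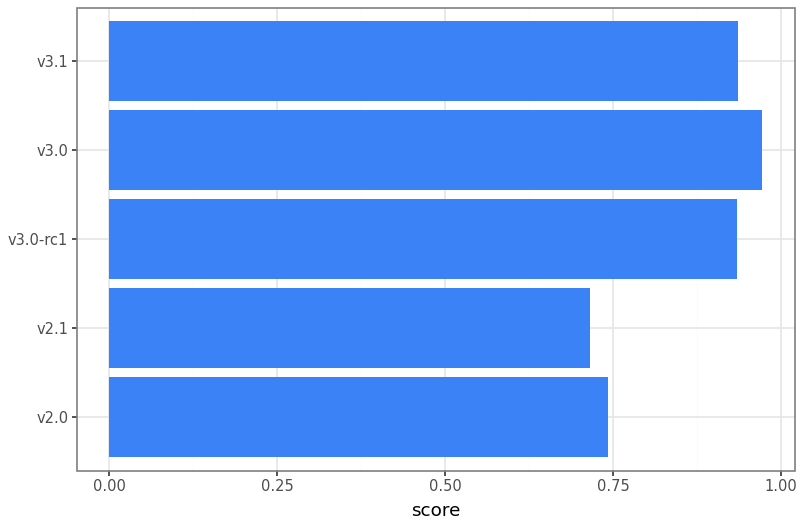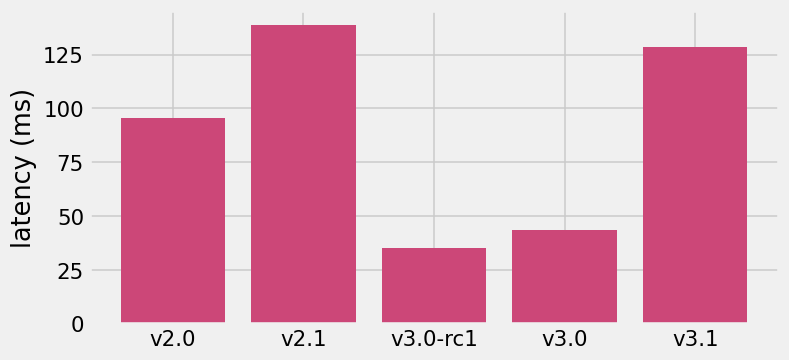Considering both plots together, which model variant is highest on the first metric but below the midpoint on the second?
Chart 2 median latency (ms) ≈ 100; below-median model variants: v3.0-rc1, v3.0. Among those, v3.0 has the highest score (≈ 1).

v3.0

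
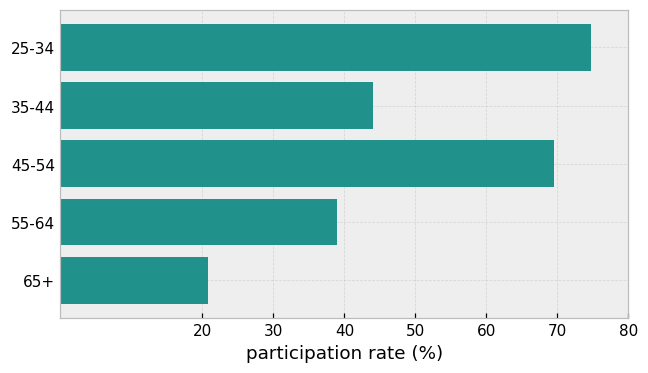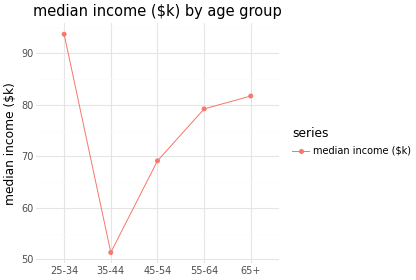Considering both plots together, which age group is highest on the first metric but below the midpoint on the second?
Chart 2 median median income ($k) ≈ 80; below-median age groups: 35-44, 45-54. Among those, 45-54 has the highest participation rate (%) (≈ 70).

45-54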